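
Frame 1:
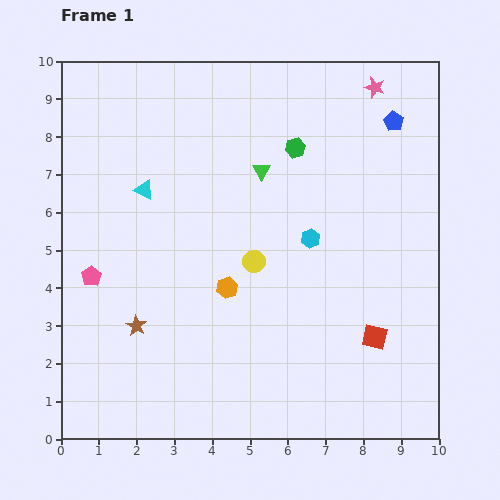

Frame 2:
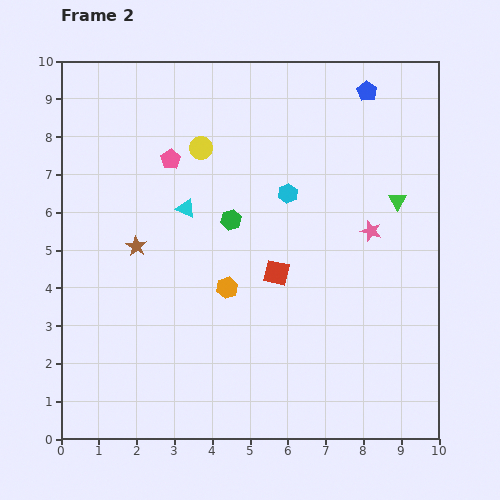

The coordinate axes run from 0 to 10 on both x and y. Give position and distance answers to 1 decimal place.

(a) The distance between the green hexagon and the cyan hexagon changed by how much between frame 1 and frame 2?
-0.7

Distance in frame 1: 2.4. Distance in frame 2: 1.7.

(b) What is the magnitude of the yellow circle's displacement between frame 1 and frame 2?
3.3

The yellow circle moved from (5.1, 4.7) to (3.7, 7.7), a distance of √(1.4² + 3.0²) ≈ 3.3.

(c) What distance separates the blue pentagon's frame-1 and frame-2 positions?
1.1

The blue pentagon moved from (8.8, 8.4) to (8.1, 9.2), a distance of √(0.7² + 0.8²) ≈ 1.1.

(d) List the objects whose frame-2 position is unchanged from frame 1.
the orange hexagon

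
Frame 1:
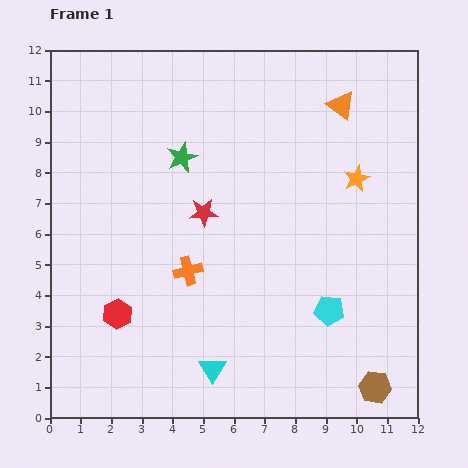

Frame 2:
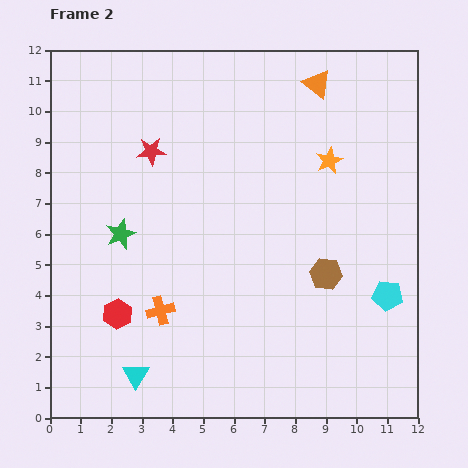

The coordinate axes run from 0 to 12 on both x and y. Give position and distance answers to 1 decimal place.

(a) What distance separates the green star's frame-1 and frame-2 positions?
3.2

The green star moved from (4.3, 8.5) to (2.3, 6.0), a distance of √(2.0² + 2.5²) ≈ 3.2.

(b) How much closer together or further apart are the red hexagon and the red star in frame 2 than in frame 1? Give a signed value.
+1.1

Distance in frame 1: 4.3. Distance in frame 2: 5.4.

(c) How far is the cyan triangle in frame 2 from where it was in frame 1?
2.5

The cyan triangle moved from (5.3, 1.6) to (2.8, 1.4), a distance of √(2.5² + 0.2²) ≈ 2.5.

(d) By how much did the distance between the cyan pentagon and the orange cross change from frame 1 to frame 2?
+2.6

Distance in frame 1: 4.8. Distance in frame 2: 7.4.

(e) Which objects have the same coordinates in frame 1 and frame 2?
the red hexagon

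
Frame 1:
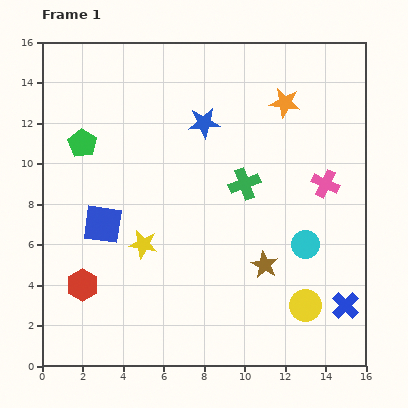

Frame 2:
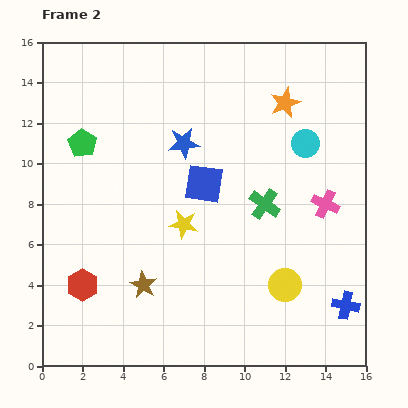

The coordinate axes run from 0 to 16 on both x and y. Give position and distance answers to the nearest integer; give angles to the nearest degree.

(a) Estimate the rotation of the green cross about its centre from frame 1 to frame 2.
34° counter-clockwise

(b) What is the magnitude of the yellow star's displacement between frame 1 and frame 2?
2

The yellow star moved from (5, 6) to (7, 7), a distance of √(2² + 1²) ≈ 2.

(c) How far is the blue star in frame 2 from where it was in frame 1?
1

The blue star moved from (8, 12) to (7, 11), a distance of √(1² + 1²) ≈ 1.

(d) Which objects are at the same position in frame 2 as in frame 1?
the orange star, the blue cross, the green pentagon, the red hexagon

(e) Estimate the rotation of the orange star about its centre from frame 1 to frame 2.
31° counter-clockwise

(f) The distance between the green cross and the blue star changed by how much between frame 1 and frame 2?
+1

Distance in frame 1: 4. Distance in frame 2: 5.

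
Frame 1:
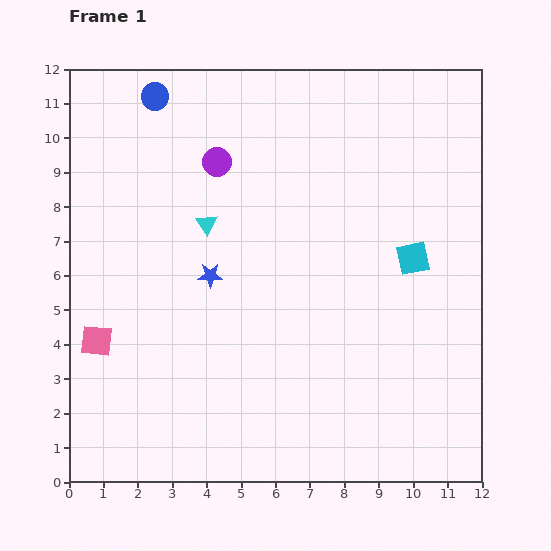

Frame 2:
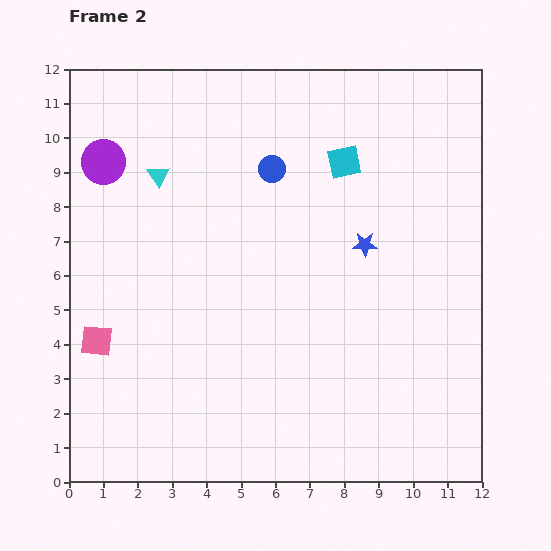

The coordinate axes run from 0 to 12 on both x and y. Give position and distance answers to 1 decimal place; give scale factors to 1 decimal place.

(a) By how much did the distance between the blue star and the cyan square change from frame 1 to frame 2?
-3.4

Distance in frame 1: 5.9. Distance in frame 2: 2.5.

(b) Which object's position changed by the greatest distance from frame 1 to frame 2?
the blue star

(moved 4.6; next 4.0)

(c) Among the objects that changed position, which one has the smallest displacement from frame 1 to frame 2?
the cyan triangle

(moved 2.0)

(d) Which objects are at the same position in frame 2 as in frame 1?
the pink square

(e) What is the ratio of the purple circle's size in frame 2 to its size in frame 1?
1.5×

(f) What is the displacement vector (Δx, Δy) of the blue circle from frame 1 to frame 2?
(3.4, -2.1)

The blue circle was at (2.5, 11.2) in frame 1 and (5.9, 9.1) in frame 2.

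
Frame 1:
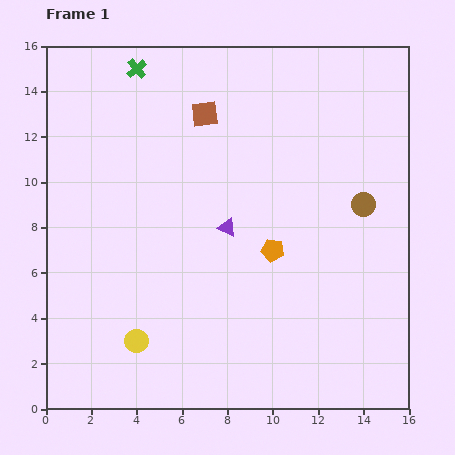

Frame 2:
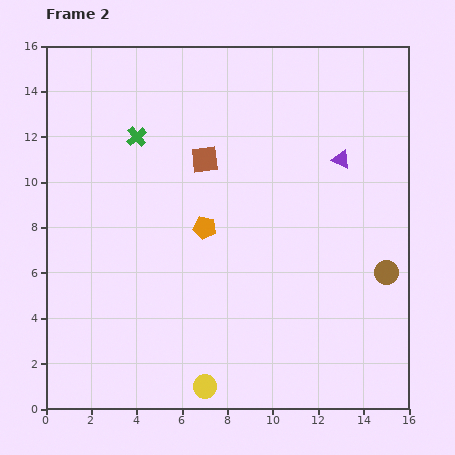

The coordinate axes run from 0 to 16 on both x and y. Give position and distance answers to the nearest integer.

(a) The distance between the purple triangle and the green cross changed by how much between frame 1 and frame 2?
+1

Distance in frame 1: 8. Distance in frame 2: 9.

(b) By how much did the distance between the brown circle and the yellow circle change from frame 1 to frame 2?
-3

Distance in frame 1: 12. Distance in frame 2: 9.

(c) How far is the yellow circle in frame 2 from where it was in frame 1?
4

The yellow circle moved from (4, 3) to (7, 1), a distance of √(3² + 2²) ≈ 4.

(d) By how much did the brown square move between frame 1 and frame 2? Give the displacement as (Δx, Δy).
(0, -2)

The brown square was at (7, 13) in frame 1 and (7, 11) in frame 2.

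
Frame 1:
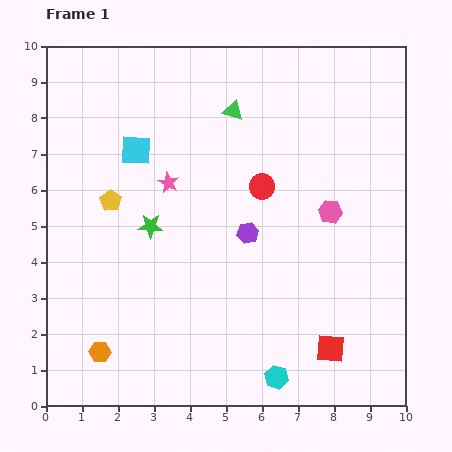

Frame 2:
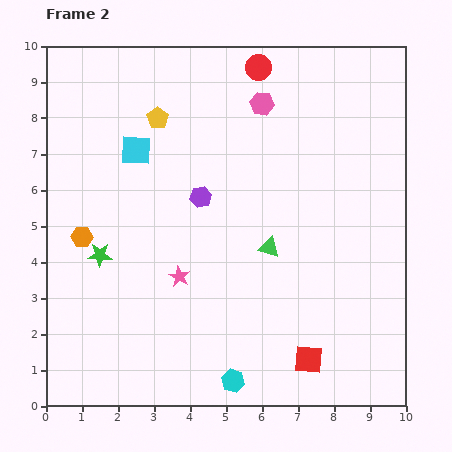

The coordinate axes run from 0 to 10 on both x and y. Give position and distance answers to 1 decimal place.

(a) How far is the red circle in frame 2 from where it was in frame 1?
3.3

The red circle moved from (6.0, 6.1) to (5.9, 9.4), a distance of √(0.1² + 3.3²) ≈ 3.3.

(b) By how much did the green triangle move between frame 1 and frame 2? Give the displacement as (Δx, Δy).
(1.0, -3.8)

The green triangle was at (5.2, 8.2) in frame 1 and (6.2, 4.4) in frame 2.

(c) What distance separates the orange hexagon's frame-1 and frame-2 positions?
3.2

The orange hexagon moved from (1.5, 1.5) to (1.0, 4.7), a distance of √(0.5² + 3.2²) ≈ 3.2.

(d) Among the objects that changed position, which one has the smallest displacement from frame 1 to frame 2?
the red square

(moved 0.7)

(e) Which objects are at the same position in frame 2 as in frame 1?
the cyan square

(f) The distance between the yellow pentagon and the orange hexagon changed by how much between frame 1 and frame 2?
-0.3

Distance in frame 1: 4.2. Distance in frame 2: 3.9.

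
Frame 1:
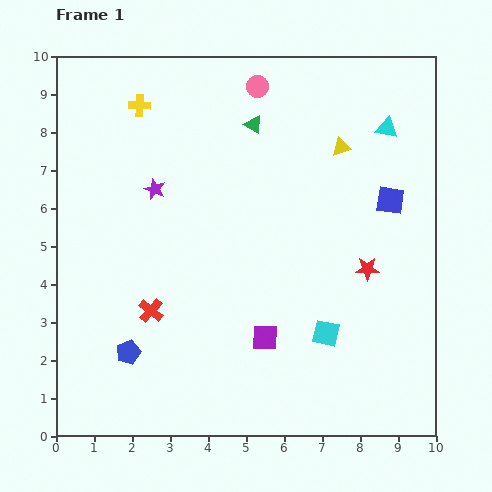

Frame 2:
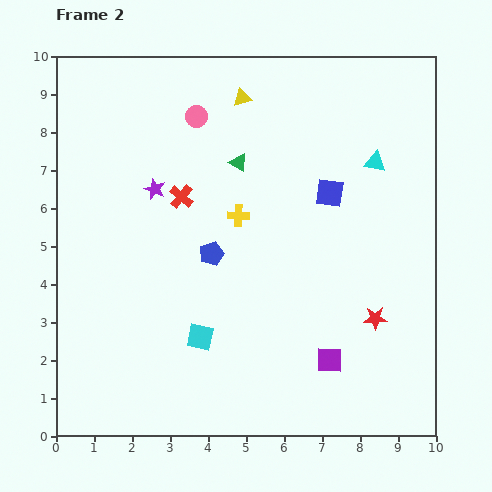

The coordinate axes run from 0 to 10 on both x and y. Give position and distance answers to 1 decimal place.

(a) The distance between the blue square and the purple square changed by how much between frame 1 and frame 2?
-0.5

Distance in frame 1: 4.9. Distance in frame 2: 4.4.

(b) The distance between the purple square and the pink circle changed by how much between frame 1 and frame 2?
+0.7

Distance in frame 1: 6.6. Distance in frame 2: 7.3.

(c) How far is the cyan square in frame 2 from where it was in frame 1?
3.3

The cyan square moved from (7.1, 2.7) to (3.8, 2.6), a distance of √(3.3² + 0.1²) ≈ 3.3.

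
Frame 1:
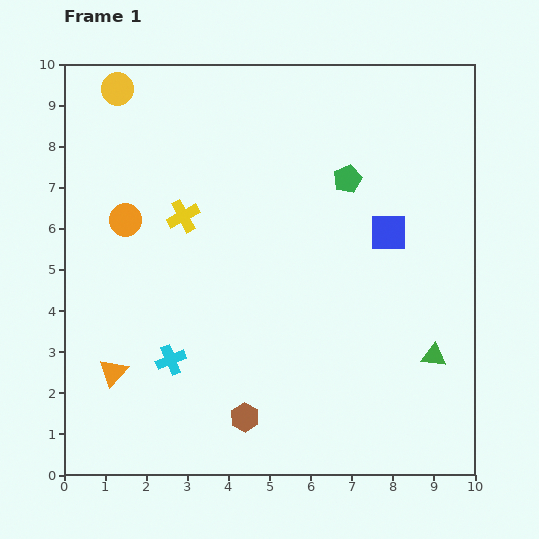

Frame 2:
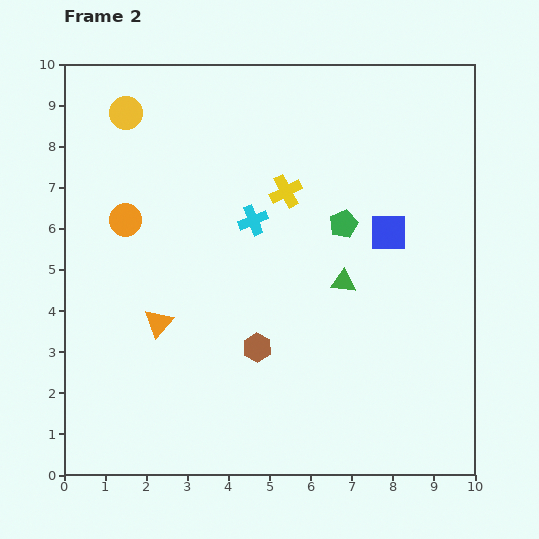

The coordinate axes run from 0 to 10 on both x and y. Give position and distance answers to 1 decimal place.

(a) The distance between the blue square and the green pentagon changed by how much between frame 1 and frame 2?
-0.5

Distance in frame 1: 1.6. Distance in frame 2: 1.1.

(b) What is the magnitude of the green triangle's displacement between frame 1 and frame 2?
2.8

The green triangle moved from (9.0, 2.9) to (6.8, 4.7), a distance of √(2.2² + 1.8²) ≈ 2.8.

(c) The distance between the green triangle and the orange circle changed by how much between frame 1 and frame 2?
-2.7

Distance in frame 1: 8.2. Distance in frame 2: 5.5.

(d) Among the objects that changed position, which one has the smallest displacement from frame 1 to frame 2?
the yellow circle

(moved 0.6)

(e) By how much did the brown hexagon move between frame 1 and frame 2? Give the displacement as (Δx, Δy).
(0.3, 1.7)

The brown hexagon was at (4.4, 1.4) in frame 1 and (4.7, 3.1) in frame 2.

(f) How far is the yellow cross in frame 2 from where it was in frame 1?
2.6

The yellow cross moved from (2.9, 6.3) to (5.4, 6.9), a distance of √(2.5² + 0.6²) ≈ 2.6.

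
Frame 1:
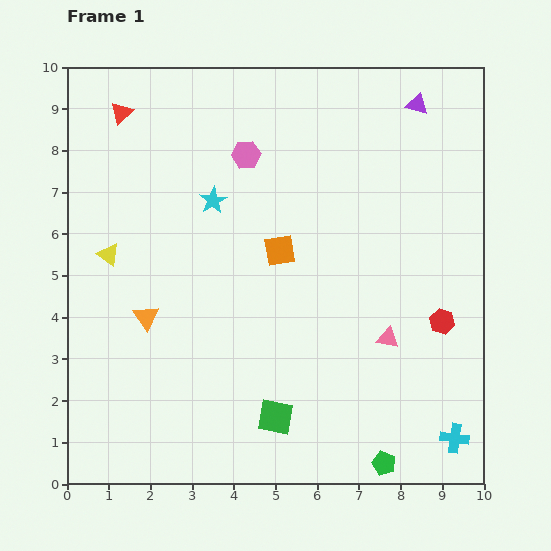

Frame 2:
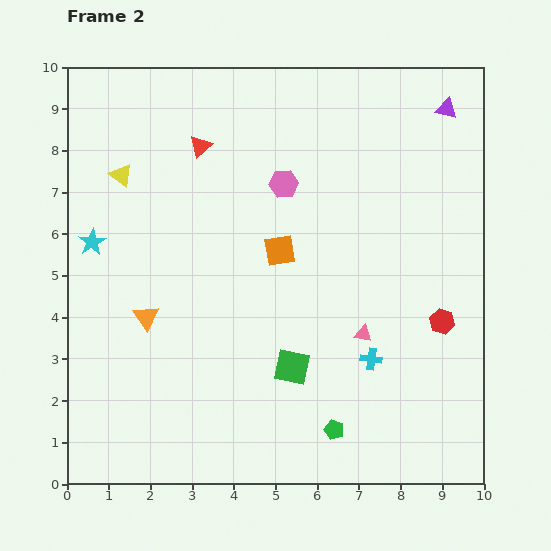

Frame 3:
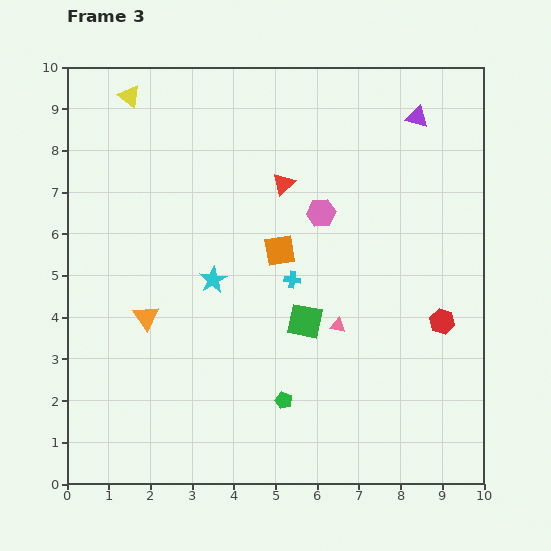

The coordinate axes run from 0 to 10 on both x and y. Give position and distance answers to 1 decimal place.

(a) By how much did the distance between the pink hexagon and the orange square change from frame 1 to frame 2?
-0.8

Distance in frame 1: 2.4. Distance in frame 2: 1.6.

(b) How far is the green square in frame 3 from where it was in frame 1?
2.4

The green square moved from (5.0, 1.6) to (5.7, 3.9), a distance of √(0.7² + 2.3²) ≈ 2.4.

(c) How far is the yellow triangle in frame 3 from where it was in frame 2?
1.9

The yellow triangle moved from (1.3, 7.4) to (1.5, 9.3), a distance of √(0.2² + 1.9²) ≈ 1.9.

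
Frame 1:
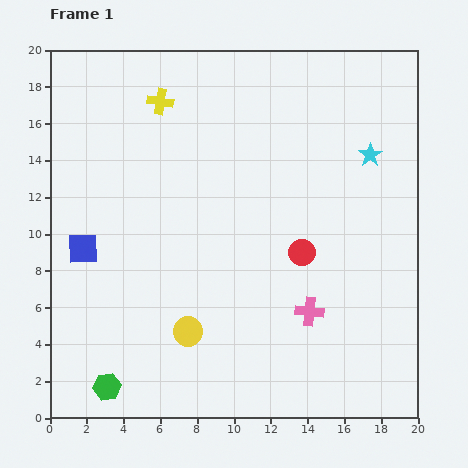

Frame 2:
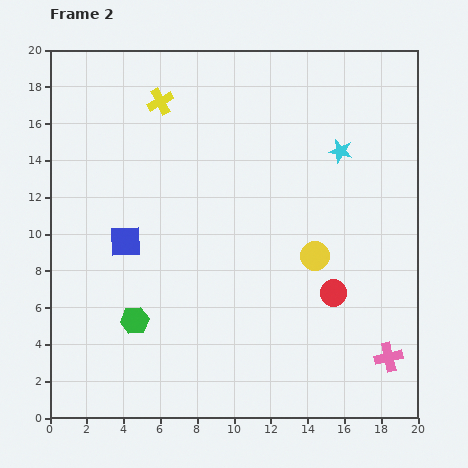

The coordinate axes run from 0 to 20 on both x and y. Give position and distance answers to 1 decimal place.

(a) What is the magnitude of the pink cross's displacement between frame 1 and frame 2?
5.0

The pink cross moved from (14.1, 5.8) to (18.4, 3.3), a distance of √(4.3² + 2.5²) ≈ 5.0.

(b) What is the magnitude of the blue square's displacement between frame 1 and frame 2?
2.3

The blue square moved from (1.8, 9.2) to (4.1, 9.6), a distance of √(2.3² + 0.4²) ≈ 2.3.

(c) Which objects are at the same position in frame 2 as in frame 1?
the yellow cross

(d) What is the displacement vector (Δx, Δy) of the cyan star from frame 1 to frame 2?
(-1.6, 0.2)

The cyan star was at (17.4, 14.3) in frame 1 and (15.8, 14.5) in frame 2.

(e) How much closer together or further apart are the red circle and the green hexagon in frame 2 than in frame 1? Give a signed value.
-2.0

Distance in frame 1: 12.9. Distance in frame 2: 10.9.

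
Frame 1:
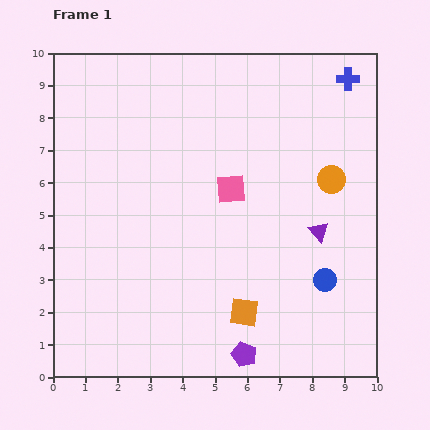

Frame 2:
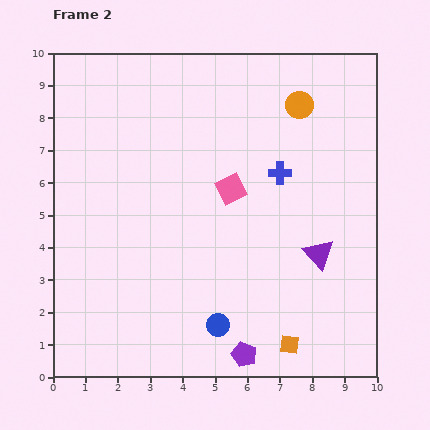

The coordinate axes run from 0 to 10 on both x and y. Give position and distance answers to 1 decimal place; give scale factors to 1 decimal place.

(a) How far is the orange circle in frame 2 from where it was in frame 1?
2.5

The orange circle moved from (8.6, 6.1) to (7.6, 8.4), a distance of √(1.0² + 2.3²) ≈ 2.5.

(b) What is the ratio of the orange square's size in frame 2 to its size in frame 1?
0.6×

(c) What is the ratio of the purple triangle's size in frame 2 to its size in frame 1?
1.5×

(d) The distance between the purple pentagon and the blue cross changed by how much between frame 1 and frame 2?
-3.4

Distance in frame 1: 9.1. Distance in frame 2: 5.7.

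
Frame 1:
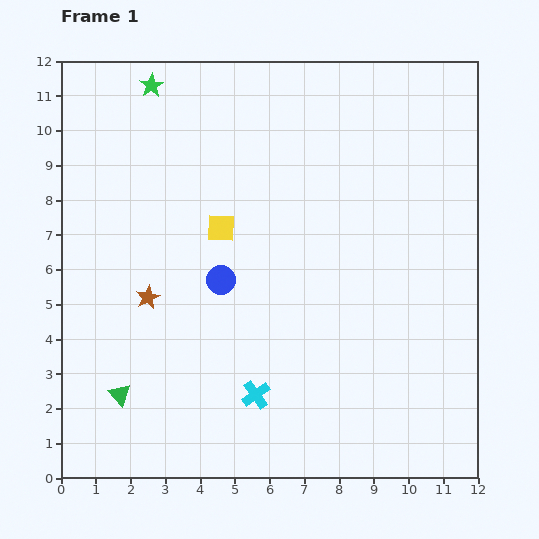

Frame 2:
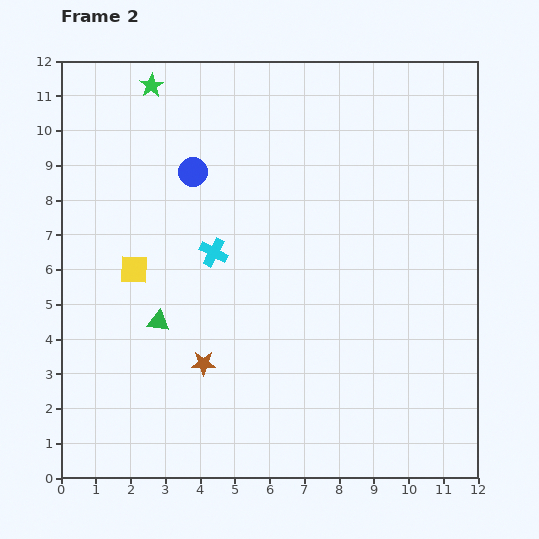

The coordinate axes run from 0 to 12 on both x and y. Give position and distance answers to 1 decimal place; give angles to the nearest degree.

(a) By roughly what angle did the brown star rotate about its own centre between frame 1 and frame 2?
27° clockwise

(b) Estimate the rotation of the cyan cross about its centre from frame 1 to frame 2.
27° counter-clockwise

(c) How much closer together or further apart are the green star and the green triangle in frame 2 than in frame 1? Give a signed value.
-2.1

Distance in frame 1: 8.9. Distance in frame 2: 6.8.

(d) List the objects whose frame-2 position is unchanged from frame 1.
the green star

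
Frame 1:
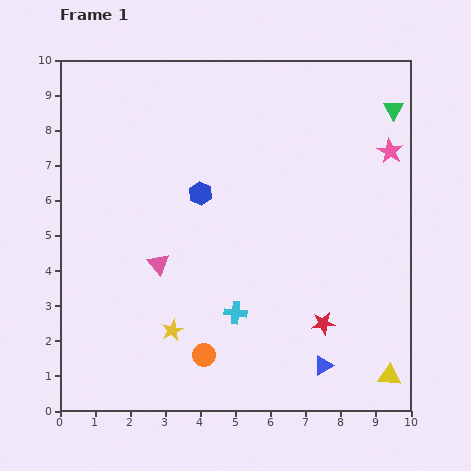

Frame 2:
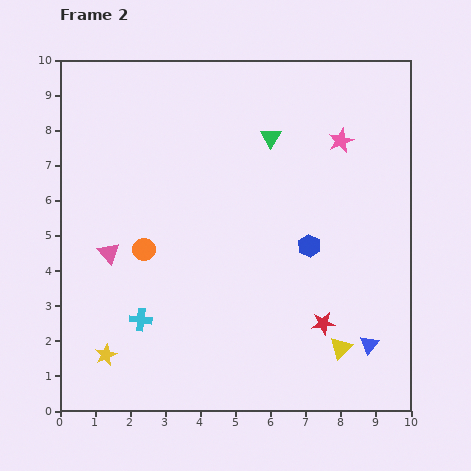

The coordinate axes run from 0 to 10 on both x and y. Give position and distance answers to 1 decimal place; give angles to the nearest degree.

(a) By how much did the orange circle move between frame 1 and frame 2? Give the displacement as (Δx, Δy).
(-1.7, 3.0)

The orange circle was at (4.1, 1.6) in frame 1 and (2.4, 4.6) in frame 2.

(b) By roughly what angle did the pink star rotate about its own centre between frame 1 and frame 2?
19° clockwise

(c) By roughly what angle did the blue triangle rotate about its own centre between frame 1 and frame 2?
21° counter-clockwise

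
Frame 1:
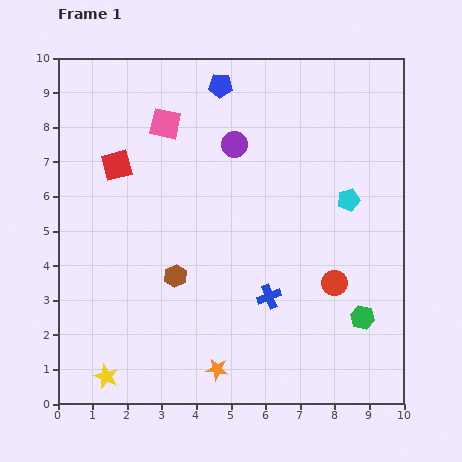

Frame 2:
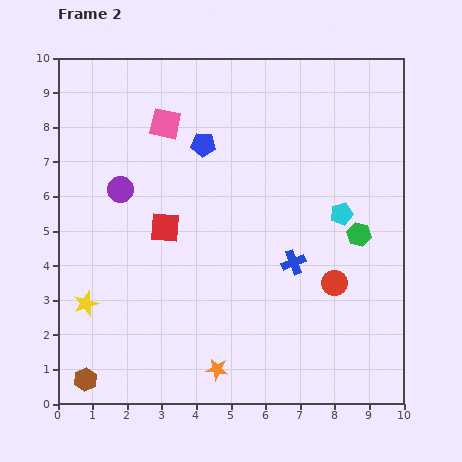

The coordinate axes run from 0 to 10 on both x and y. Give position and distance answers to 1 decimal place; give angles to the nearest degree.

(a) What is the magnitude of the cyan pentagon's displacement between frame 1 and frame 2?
0.4

The cyan pentagon moved from (8.4, 5.9) to (8.2, 5.5), a distance of √(0.2² + 0.4²) ≈ 0.4.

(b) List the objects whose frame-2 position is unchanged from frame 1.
the pink square, the red circle, the orange star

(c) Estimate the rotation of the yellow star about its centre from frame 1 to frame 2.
29° clockwise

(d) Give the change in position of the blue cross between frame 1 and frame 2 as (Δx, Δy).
(0.7, 1.0)

The blue cross was at (6.1, 3.1) in frame 1 and (6.8, 4.1) in frame 2.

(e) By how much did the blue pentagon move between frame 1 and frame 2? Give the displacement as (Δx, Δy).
(-0.5, -1.7)

The blue pentagon was at (4.7, 9.2) in frame 1 and (4.2, 7.5) in frame 2.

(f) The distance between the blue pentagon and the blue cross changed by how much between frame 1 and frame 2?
-2.0

Distance in frame 1: 6.3. Distance in frame 2: 4.3.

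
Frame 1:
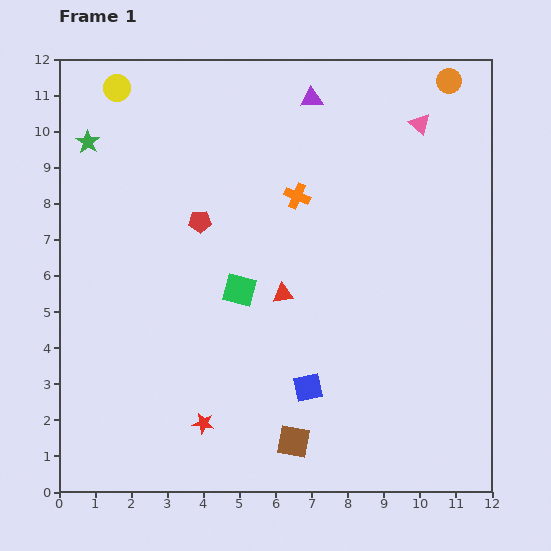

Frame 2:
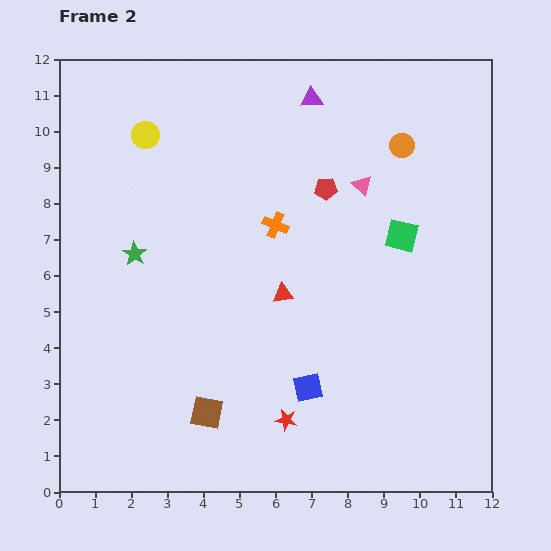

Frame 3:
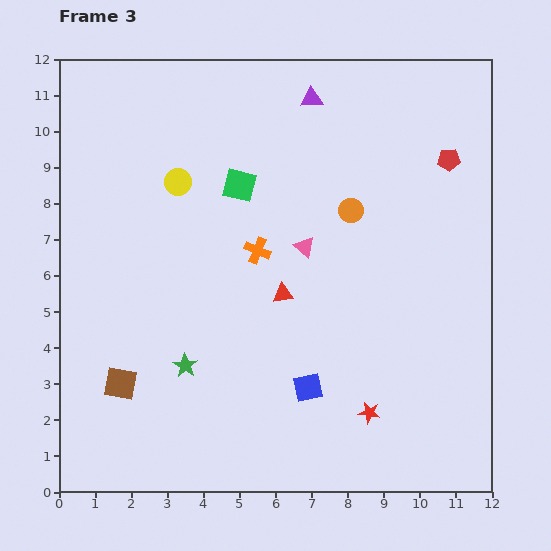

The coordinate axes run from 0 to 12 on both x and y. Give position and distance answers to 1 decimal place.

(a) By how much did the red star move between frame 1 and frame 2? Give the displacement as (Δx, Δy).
(2.3, 0.1)

The red star was at (4.0, 1.9) in frame 1 and (6.3, 2.0) in frame 2.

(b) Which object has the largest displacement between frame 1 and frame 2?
the green square

(moved 4.7; next 3.6)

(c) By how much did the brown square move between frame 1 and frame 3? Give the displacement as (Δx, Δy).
(-4.8, 1.6)

The brown square was at (6.5, 1.4) in frame 1 and (1.7, 3.0) in frame 3.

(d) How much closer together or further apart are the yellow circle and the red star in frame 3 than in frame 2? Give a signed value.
-0.5

Distance in frame 2: 8.8. Distance in frame 3: 8.3.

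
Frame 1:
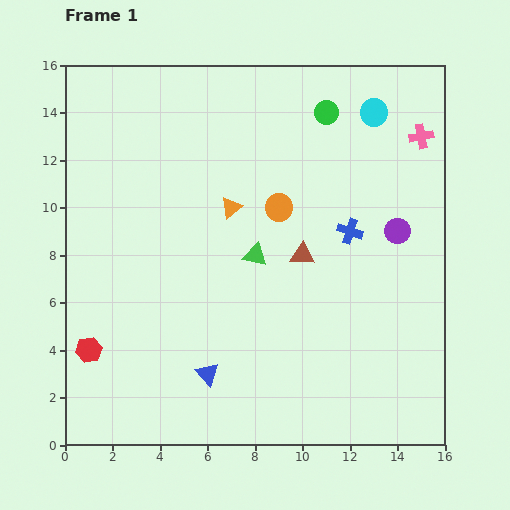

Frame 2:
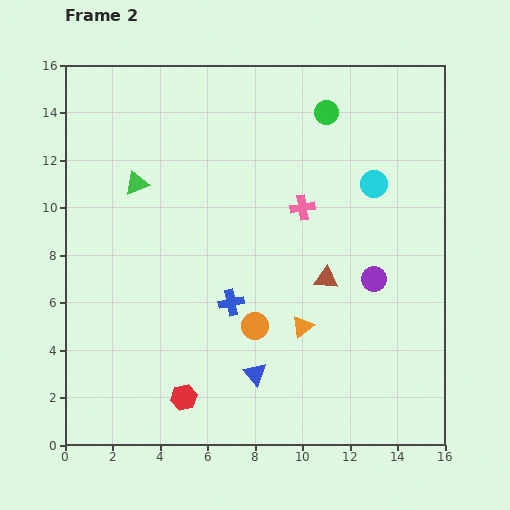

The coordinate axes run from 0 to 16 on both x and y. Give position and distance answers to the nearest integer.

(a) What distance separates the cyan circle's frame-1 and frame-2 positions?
3

The cyan circle moved from (13, 14) to (13, 11), a distance of √(0² + 3²) ≈ 3.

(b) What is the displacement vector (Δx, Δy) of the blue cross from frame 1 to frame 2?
(-5, -3)

The blue cross was at (12, 9) in frame 1 and (7, 6) in frame 2.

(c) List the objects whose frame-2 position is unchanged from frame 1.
the green circle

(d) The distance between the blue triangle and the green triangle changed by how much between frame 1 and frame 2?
+4

Distance in frame 1: 5. Distance in frame 2: 9.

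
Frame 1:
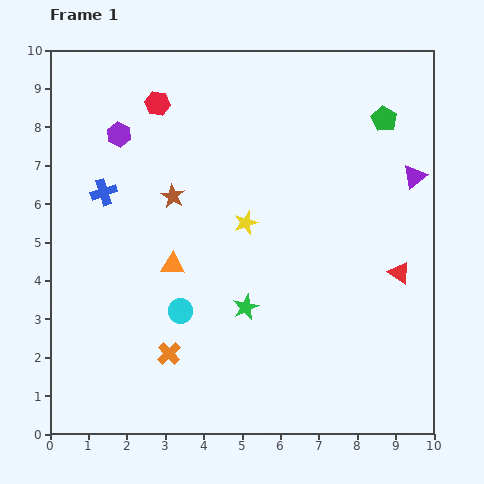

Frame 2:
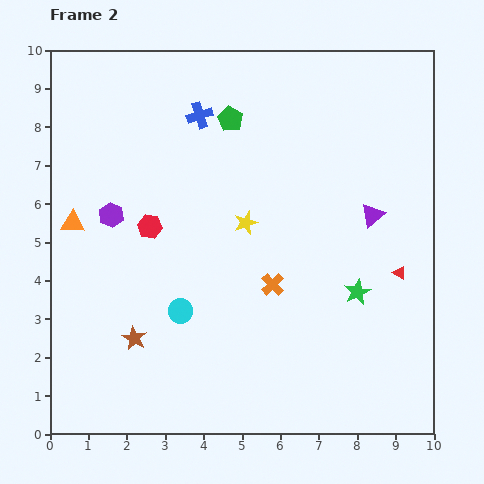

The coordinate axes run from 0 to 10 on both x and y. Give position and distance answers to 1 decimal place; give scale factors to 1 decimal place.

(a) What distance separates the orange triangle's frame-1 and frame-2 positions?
2.8

The orange triangle moved from (3.2, 4.4) to (0.6, 5.5), a distance of √(2.6² + 1.1²) ≈ 2.8.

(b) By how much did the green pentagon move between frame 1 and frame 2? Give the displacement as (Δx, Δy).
(-4.0, 0.0)

The green pentagon was at (8.7, 8.2) in frame 1 and (4.7, 8.2) in frame 2.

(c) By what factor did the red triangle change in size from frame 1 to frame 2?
0.6×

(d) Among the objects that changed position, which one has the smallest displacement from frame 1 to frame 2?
the purple triangle

(moved 1.5)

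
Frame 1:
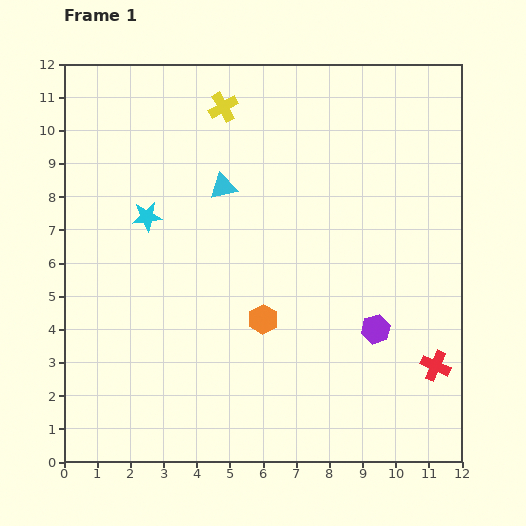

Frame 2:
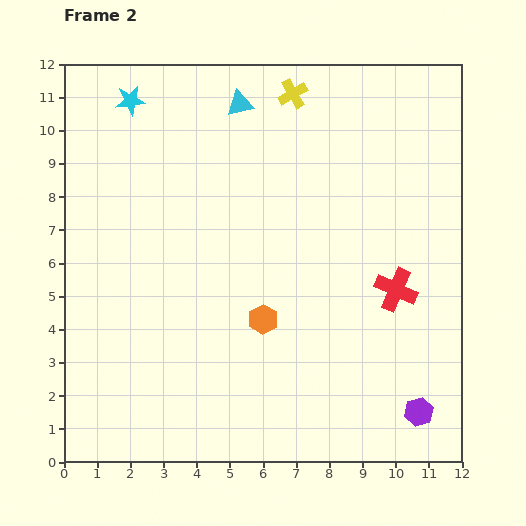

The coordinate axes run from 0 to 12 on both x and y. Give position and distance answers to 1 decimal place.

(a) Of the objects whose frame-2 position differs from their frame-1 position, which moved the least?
the yellow cross

(moved 2.1)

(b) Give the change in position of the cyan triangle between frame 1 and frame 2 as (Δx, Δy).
(0.5, 2.5)

The cyan triangle was at (4.8, 8.3) in frame 1 and (5.3, 10.8) in frame 2.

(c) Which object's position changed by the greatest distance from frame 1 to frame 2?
the cyan star

(moved 3.5; next 2.8)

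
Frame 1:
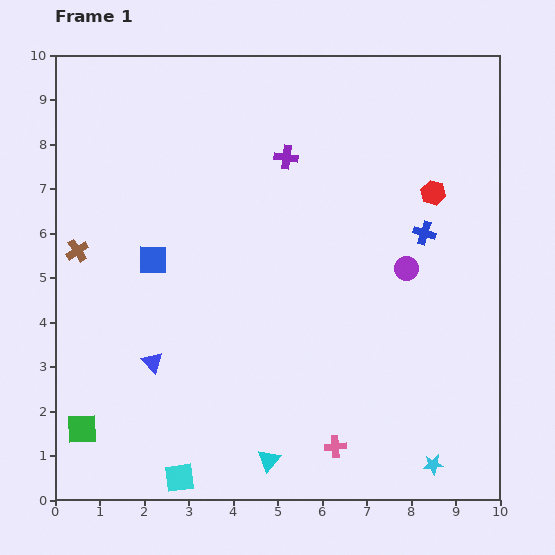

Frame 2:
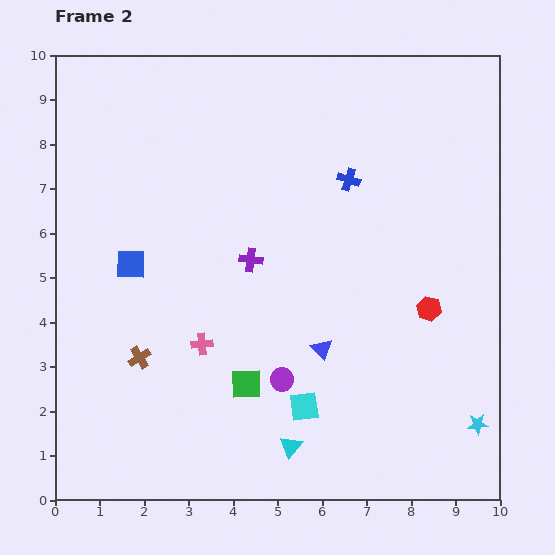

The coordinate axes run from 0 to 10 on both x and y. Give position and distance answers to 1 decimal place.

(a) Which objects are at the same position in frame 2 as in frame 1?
none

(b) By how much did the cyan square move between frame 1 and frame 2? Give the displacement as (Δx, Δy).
(2.8, 1.6)

The cyan square was at (2.8, 0.5) in frame 1 and (5.6, 2.1) in frame 2.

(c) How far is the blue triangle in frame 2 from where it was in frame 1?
3.8

The blue triangle moved from (2.2, 3.1) to (6.0, 3.4), a distance of √(3.8² + 0.3²) ≈ 3.8.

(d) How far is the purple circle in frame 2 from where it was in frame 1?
3.8

The purple circle moved from (7.9, 5.2) to (5.1, 2.7), a distance of √(2.8² + 2.5²) ≈ 3.8.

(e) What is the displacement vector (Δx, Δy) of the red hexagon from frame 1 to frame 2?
(-0.1, -2.6)

The red hexagon was at (8.5, 6.9) in frame 1 and (8.4, 4.3) in frame 2.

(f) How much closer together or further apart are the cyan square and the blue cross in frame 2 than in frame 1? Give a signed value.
-2.6

Distance in frame 1: 7.8. Distance in frame 2: 5.2.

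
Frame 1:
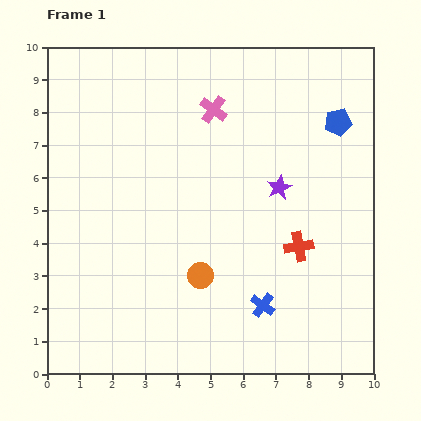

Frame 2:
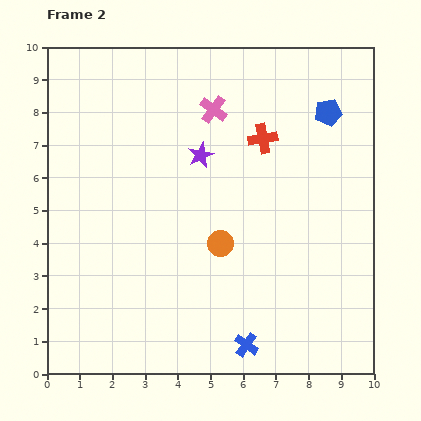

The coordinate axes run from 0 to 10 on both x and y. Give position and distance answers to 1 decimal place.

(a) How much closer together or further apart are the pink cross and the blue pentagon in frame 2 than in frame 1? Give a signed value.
-0.3

Distance in frame 1: 3.8. Distance in frame 2: 3.5.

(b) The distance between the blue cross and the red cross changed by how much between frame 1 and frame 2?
+4.2

Distance in frame 1: 2.1. Distance in frame 2: 6.3.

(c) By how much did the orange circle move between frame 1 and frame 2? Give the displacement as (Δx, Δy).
(0.6, 1.0)

The orange circle was at (4.7, 3.0) in frame 1 and (5.3, 4.0) in frame 2.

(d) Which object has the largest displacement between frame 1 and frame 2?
the red cross

(moved 3.5; next 2.6)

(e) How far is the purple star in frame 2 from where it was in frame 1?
2.6

The purple star moved from (7.1, 5.7) to (4.7, 6.7), a distance of √(2.4² + 1.0²) ≈ 2.6.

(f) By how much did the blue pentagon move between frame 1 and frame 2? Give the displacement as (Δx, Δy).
(-0.3, 0.3)

The blue pentagon was at (8.9, 7.7) in frame 1 and (8.6, 8.0) in frame 2.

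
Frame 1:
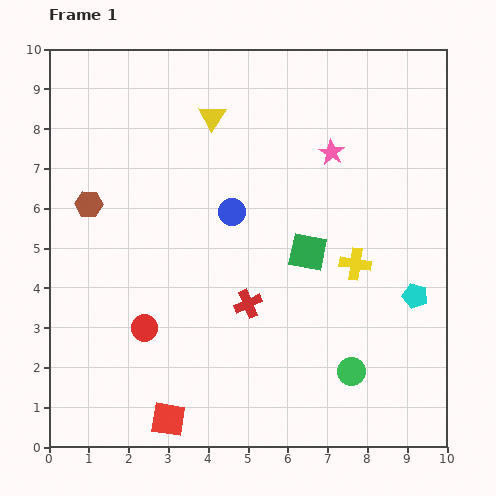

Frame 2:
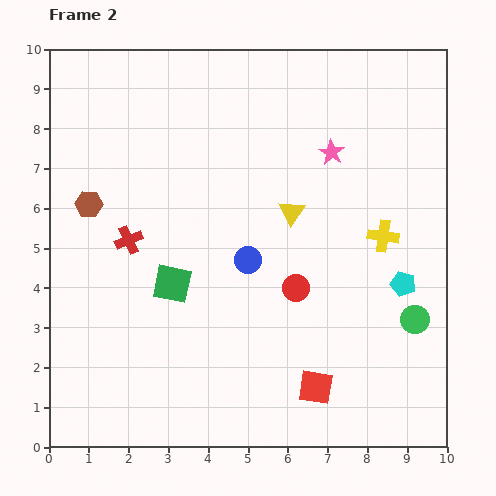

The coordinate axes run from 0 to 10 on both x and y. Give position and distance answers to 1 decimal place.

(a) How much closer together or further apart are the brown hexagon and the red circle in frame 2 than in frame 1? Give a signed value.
+2.2

Distance in frame 1: 3.4. Distance in frame 2: 5.6.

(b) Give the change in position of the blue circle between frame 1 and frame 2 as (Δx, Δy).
(0.4, -1.2)

The blue circle was at (4.6, 5.9) in frame 1 and (5.0, 4.7) in frame 2.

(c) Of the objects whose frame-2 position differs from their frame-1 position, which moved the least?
the cyan pentagon

(moved 0.4)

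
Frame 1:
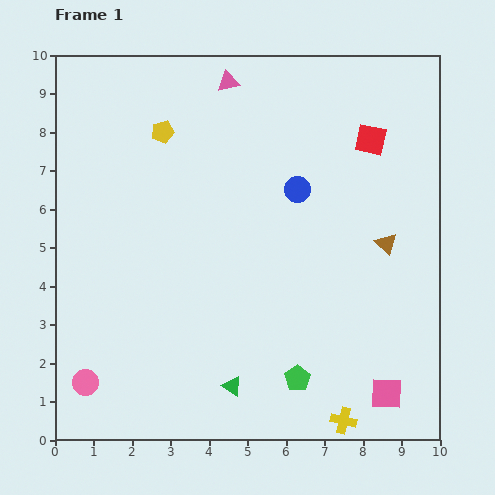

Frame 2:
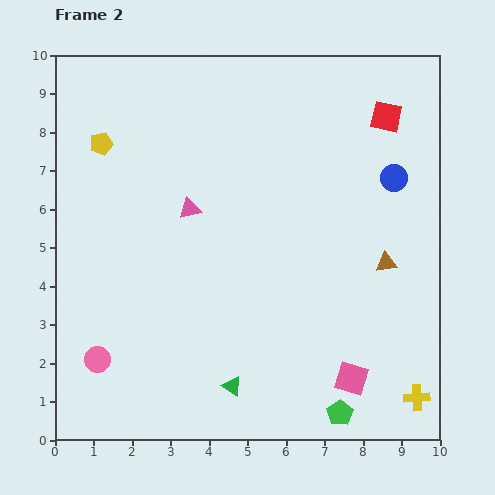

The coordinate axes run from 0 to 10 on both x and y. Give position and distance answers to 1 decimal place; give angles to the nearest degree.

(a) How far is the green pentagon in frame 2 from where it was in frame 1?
1.4

The green pentagon moved from (6.3, 1.6) to (7.4, 0.7), a distance of √(1.1² + 0.9²) ≈ 1.4.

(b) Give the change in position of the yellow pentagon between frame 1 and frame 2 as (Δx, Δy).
(-1.6, -0.3)

The yellow pentagon was at (2.8, 8.0) in frame 1 and (1.2, 7.7) in frame 2.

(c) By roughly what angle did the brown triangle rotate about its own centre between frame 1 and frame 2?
54° counter-clockwise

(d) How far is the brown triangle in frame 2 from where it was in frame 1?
0.5

The brown triangle moved from (8.6, 5.1) to (8.6, 4.6), a distance of √(0.0² + 0.5²) ≈ 0.5.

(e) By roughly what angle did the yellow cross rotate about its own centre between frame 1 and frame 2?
17° counter-clockwise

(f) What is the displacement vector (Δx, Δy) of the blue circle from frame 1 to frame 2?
(2.5, 0.3)

The blue circle was at (6.3, 6.5) in frame 1 and (8.8, 6.8) in frame 2.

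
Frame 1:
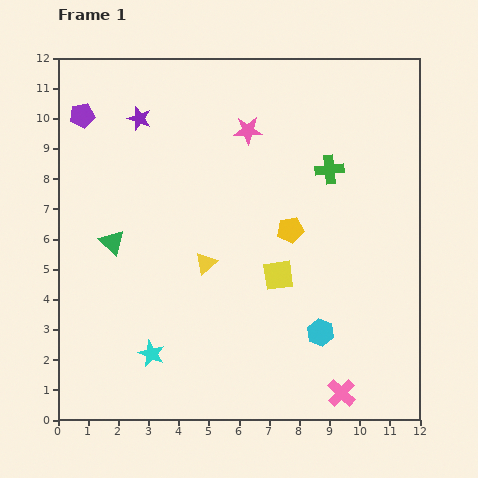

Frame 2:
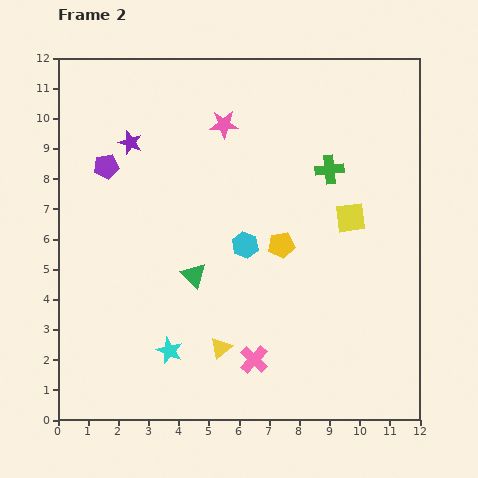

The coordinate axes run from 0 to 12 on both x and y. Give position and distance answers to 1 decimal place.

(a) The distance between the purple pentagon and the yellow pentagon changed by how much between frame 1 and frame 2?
-1.5

Distance in frame 1: 7.9. Distance in frame 2: 6.4.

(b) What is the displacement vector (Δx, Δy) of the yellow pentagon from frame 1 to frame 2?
(-0.3, -0.5)

The yellow pentagon was at (7.7, 6.3) in frame 1 and (7.4, 5.8) in frame 2.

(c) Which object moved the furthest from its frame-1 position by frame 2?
the cyan hexagon

(moved 3.8; next 3.1)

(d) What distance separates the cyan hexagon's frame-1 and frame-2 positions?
3.8

The cyan hexagon moved from (8.7, 2.9) to (6.2, 5.8), a distance of √(2.5² + 2.9²) ≈ 3.8.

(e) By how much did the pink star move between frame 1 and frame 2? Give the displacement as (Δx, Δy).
(-0.8, 0.2)

The pink star was at (6.3, 9.6) in frame 1 and (5.5, 9.8) in frame 2.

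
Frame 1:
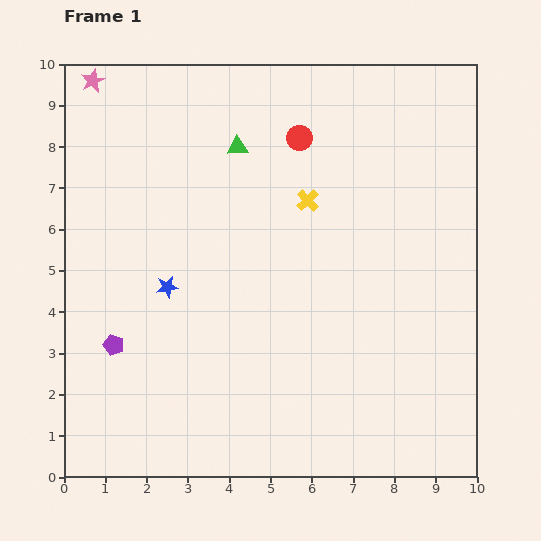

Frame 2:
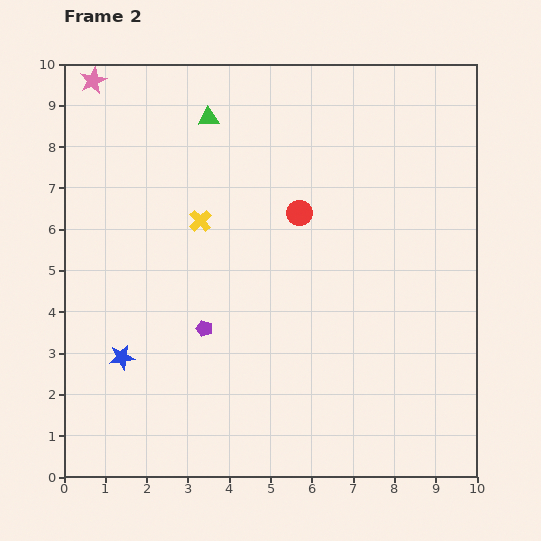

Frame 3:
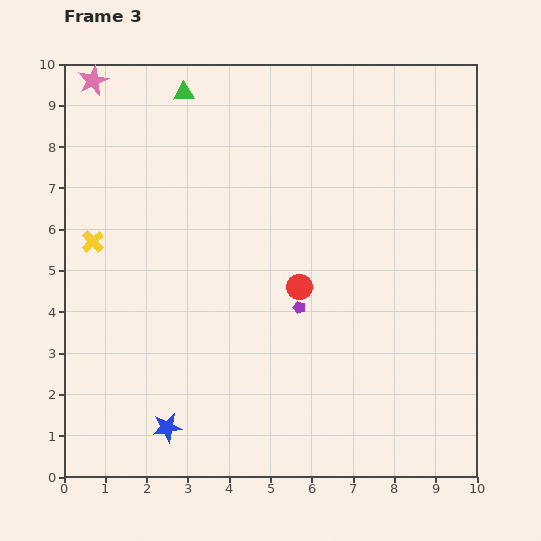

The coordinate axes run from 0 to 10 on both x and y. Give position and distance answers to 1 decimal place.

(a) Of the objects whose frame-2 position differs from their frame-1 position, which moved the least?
the green triangle

(moved 1.0)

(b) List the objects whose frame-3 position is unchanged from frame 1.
the pink star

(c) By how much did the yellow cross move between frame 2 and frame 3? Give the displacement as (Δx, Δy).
(-2.6, -0.5)

The yellow cross was at (3.3, 6.2) in frame 2 and (0.7, 5.7) in frame 3.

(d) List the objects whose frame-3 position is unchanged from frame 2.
the pink star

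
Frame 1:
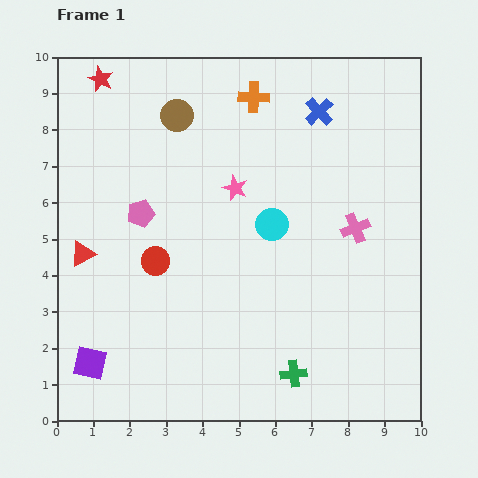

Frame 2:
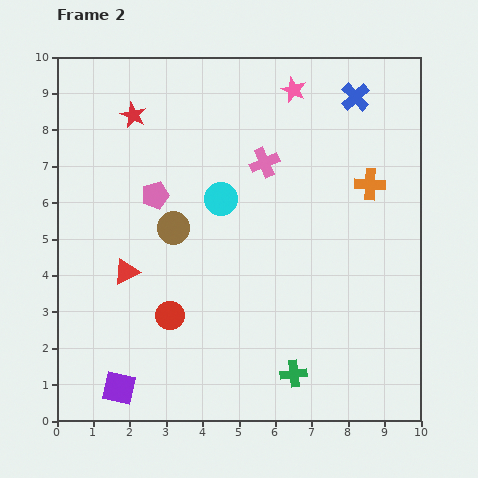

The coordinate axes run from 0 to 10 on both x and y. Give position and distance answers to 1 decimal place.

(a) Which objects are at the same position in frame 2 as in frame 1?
the green cross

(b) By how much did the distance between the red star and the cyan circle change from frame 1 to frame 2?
-2.9

Distance in frame 1: 6.2. Distance in frame 2: 3.3.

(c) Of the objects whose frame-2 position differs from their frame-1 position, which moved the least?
the pink pentagon

(moved 0.6)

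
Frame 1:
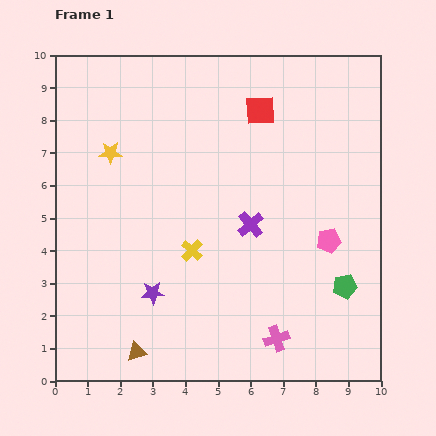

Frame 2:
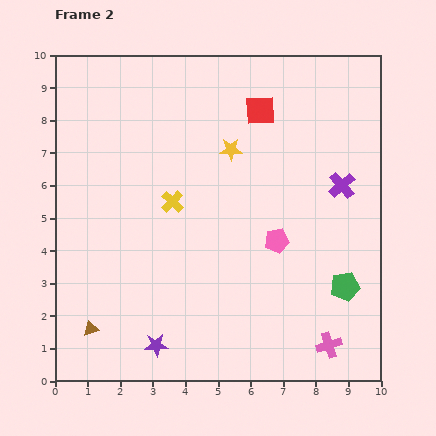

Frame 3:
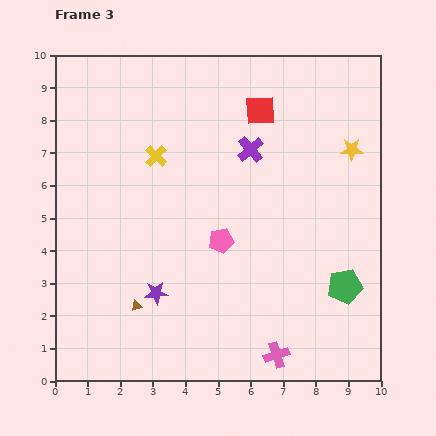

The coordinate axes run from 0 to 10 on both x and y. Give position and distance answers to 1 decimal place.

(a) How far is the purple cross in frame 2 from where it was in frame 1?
3.0

The purple cross moved from (6.0, 4.8) to (8.8, 6.0), a distance of √(2.8² + 1.2²) ≈ 3.0.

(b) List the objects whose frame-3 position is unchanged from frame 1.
the red square, the green pentagon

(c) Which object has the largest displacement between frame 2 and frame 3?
the yellow star

(moved 3.7; next 3.0)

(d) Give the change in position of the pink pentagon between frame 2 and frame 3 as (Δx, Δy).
(-1.7, 0.0)

The pink pentagon was at (6.8, 4.3) in frame 2 and (5.1, 4.3) in frame 3.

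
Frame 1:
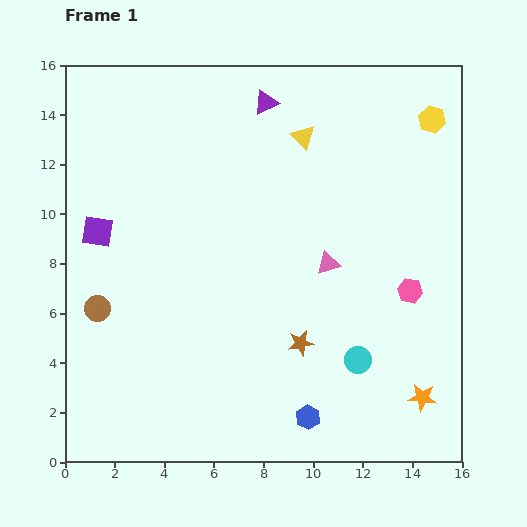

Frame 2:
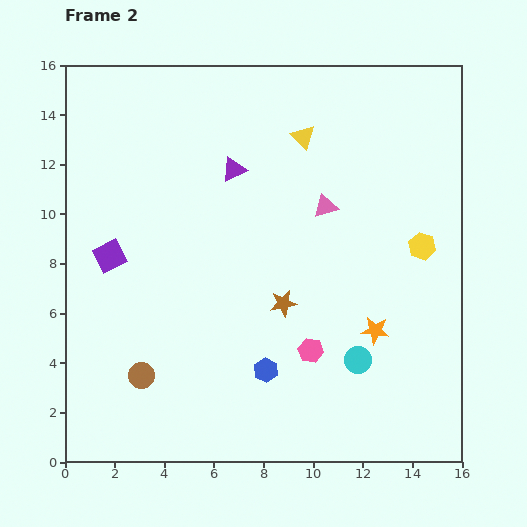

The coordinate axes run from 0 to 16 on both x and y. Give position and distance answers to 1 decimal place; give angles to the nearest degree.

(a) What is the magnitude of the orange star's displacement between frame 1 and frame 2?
3.3

The orange star moved from (14.4, 2.6) to (12.5, 5.3), a distance of √(1.9² + 2.7²) ≈ 3.3.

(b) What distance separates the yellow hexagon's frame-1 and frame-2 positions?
5.1

The yellow hexagon moved from (14.8, 13.8) to (14.4, 8.7), a distance of √(0.4² + 5.1²) ≈ 5.1.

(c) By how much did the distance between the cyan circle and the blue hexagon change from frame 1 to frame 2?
+0.7

Distance in frame 1: 3.0. Distance in frame 2: 3.7.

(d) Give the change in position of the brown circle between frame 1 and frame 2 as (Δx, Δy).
(1.8, -2.7)

The brown circle was at (1.3, 6.2) in frame 1 and (3.1, 3.5) in frame 2.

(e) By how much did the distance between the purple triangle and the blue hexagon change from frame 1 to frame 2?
-4.6

Distance in frame 1: 12.8. Distance in frame 2: 8.2.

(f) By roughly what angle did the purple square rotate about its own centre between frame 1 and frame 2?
36° counter-clockwise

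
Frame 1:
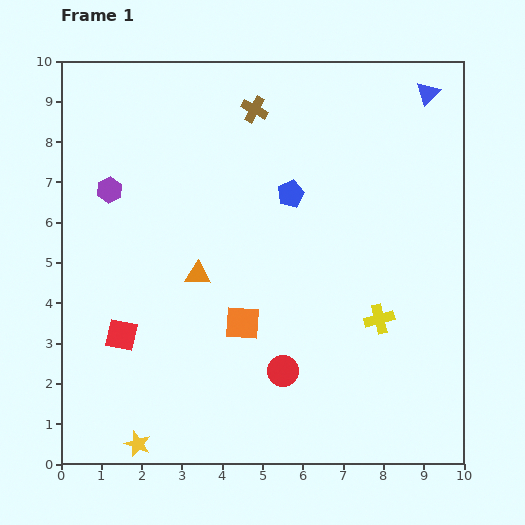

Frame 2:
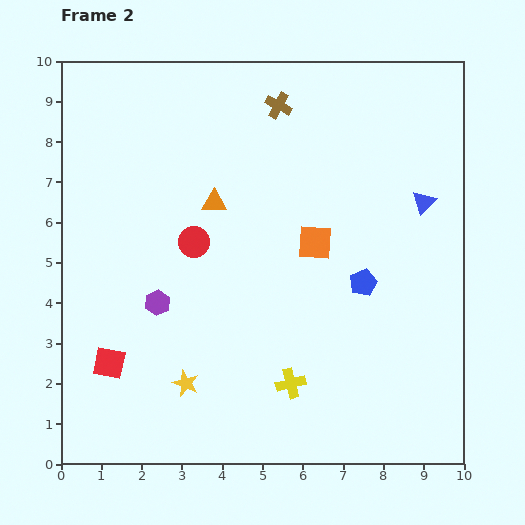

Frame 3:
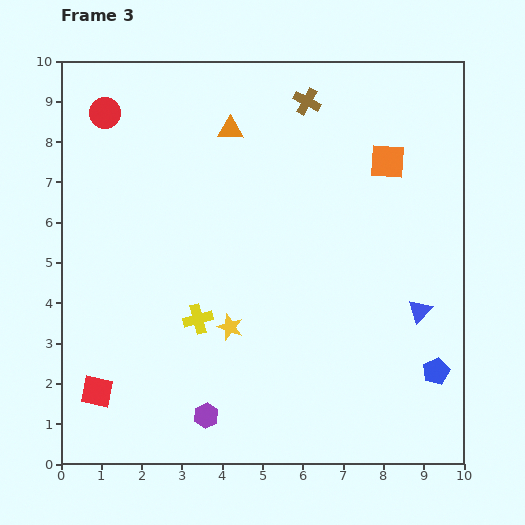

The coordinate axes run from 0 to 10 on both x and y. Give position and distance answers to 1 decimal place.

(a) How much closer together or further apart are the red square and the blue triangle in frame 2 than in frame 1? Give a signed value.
-0.9

Distance in frame 1: 9.7. Distance in frame 2: 8.8.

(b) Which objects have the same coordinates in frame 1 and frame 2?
none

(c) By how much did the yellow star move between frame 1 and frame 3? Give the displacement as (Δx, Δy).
(2.3, 2.9)

The yellow star was at (1.9, 0.5) in frame 1 and (4.2, 3.4) in frame 3.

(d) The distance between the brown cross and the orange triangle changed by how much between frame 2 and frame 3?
-0.9

Distance in frame 2: 2.9. Distance in frame 3: 2.0.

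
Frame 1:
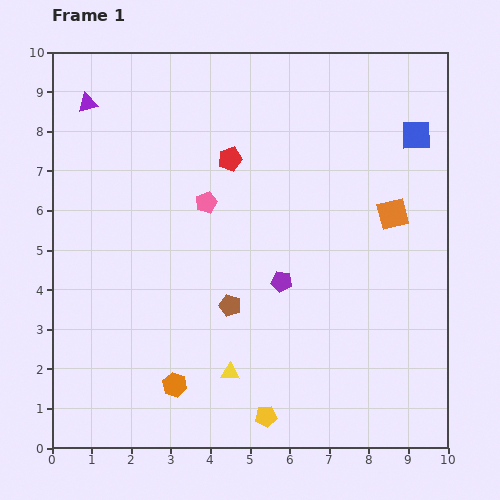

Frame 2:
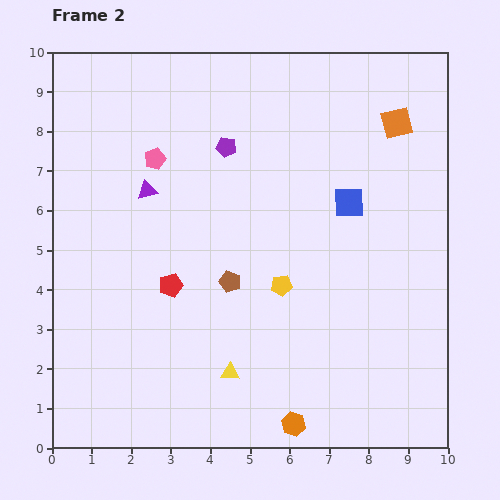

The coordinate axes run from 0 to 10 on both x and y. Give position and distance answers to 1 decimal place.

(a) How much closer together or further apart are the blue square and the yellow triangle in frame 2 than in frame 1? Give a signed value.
-2.4

Distance in frame 1: 7.6. Distance in frame 2: 5.2.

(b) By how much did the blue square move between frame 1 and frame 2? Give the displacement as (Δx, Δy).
(-1.7, -1.7)

The blue square was at (9.2, 7.9) in frame 1 and (7.5, 6.2) in frame 2.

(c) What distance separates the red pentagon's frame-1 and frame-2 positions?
3.5

The red pentagon moved from (4.5, 7.3) to (3.0, 4.1), a distance of √(1.5² + 3.2²) ≈ 3.5.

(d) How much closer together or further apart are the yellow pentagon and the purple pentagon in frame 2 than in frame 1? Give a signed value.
+0.4

Distance in frame 1: 3.4. Distance in frame 2: 3.8.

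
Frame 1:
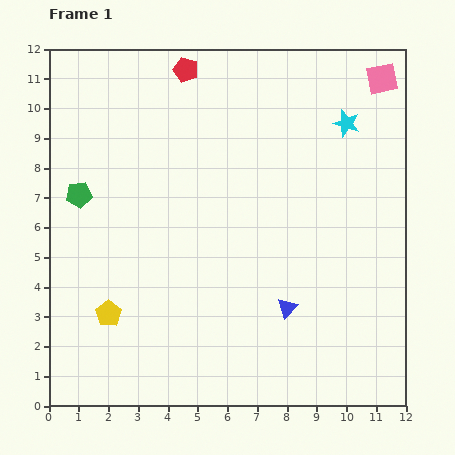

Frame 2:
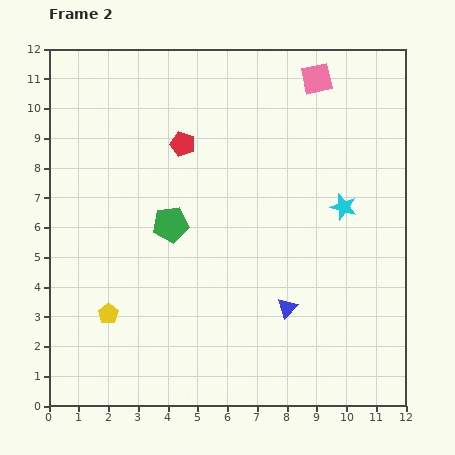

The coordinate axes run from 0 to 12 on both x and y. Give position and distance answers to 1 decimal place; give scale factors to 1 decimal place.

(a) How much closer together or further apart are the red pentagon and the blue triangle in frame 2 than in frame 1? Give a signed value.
-2.2

Distance in frame 1: 8.7. Distance in frame 2: 6.5.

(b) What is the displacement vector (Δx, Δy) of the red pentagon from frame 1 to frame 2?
(-0.1, -2.5)

The red pentagon was at (4.6, 11.3) in frame 1 and (4.5, 8.8) in frame 2.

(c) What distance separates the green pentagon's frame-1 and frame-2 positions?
3.3

The green pentagon moved from (1.0, 7.1) to (4.1, 6.1), a distance of √(3.1² + 1.0²) ≈ 3.3.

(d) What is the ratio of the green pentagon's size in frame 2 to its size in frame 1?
1.4×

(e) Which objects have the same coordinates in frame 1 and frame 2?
the blue triangle, the yellow pentagon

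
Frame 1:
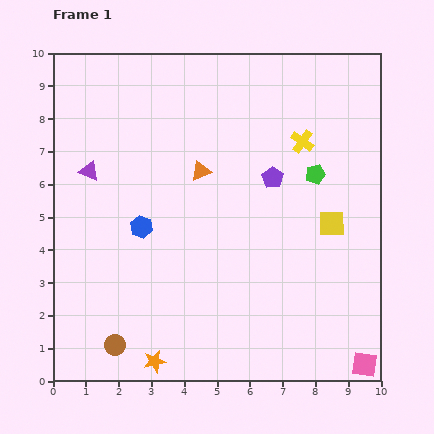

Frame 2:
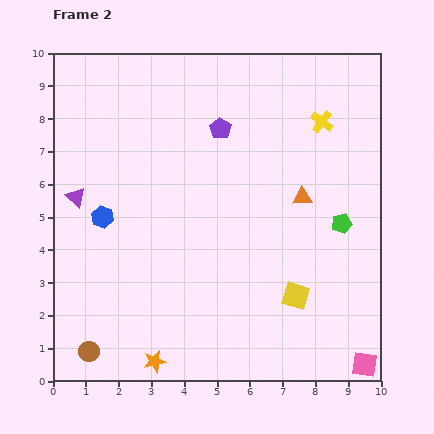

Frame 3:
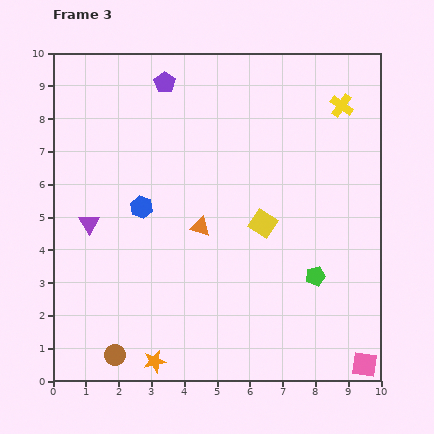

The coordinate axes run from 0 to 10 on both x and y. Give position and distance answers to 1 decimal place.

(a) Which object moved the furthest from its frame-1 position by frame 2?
the orange triangle

(moved 3.2; next 2.5)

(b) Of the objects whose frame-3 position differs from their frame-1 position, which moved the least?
the brown circle

(moved 0.3)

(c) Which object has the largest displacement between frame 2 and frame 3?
the orange triangle

(moved 3.2; next 2.4)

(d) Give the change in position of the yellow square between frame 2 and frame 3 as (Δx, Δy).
(-1.0, 2.2)

The yellow square was at (7.4, 2.6) in frame 2 and (6.4, 4.8) in frame 3.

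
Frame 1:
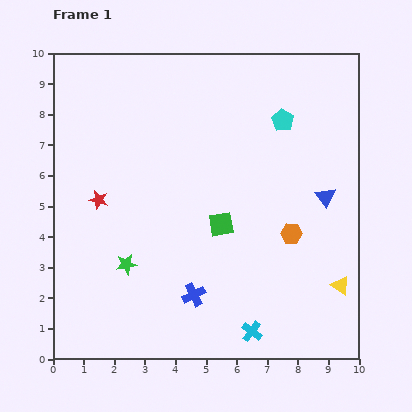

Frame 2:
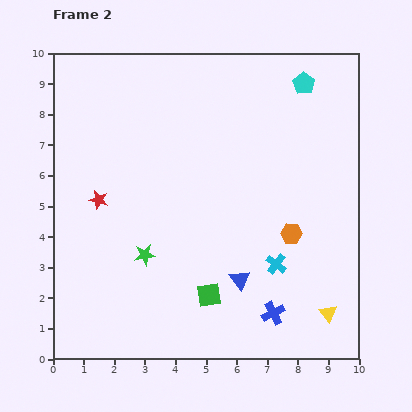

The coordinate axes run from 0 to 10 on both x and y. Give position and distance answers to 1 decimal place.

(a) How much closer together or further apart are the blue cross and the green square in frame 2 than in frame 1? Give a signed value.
-0.3

Distance in frame 1: 2.5. Distance in frame 2: 2.2.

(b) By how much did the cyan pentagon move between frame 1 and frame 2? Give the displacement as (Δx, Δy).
(0.7, 1.2)

The cyan pentagon was at (7.5, 7.8) in frame 1 and (8.2, 9.0) in frame 2.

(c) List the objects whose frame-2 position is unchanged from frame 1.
the red star, the orange hexagon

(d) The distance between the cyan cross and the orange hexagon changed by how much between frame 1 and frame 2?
-2.4

Distance in frame 1: 3.5. Distance in frame 2: 1.1.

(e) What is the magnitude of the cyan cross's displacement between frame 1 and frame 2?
2.3

The cyan cross moved from (6.5, 0.9) to (7.3, 3.1), a distance of √(0.8² + 2.2²) ≈ 2.3.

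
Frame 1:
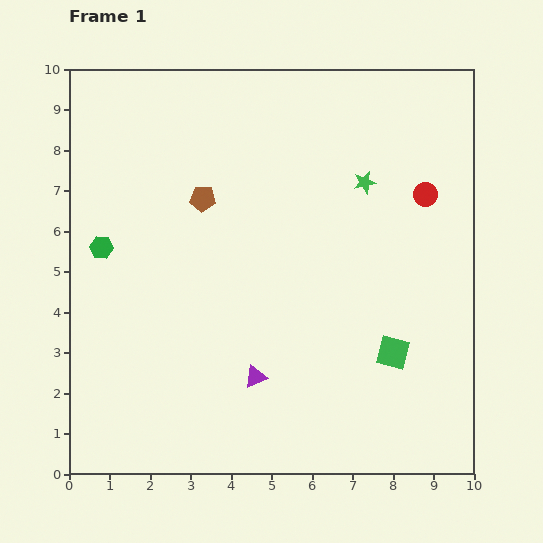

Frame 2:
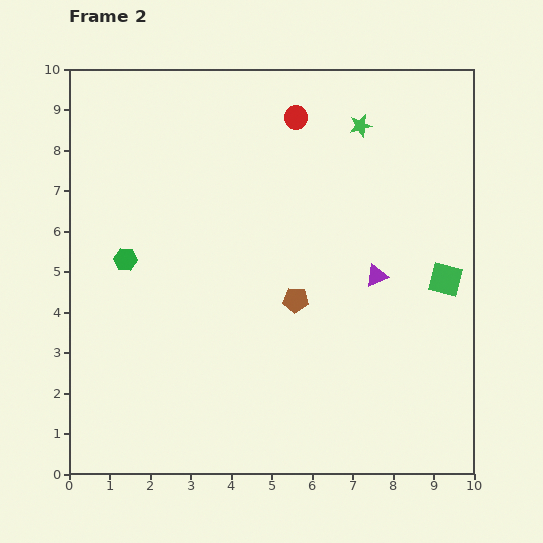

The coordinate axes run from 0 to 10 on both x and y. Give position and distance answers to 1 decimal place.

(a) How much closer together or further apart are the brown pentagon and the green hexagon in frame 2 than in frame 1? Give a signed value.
+1.5

Distance in frame 1: 2.8. Distance in frame 2: 4.3.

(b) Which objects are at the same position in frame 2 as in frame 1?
none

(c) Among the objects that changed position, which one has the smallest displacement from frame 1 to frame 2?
the green hexagon

(moved 0.7)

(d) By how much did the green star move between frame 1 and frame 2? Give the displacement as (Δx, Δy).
(-0.1, 1.4)

The green star was at (7.3, 7.2) in frame 1 and (7.2, 8.6) in frame 2.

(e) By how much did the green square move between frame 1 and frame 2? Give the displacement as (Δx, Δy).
(1.3, 1.8)

The green square was at (8.0, 3.0) in frame 1 and (9.3, 4.8) in frame 2.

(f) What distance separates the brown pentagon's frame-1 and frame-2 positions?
3.4

The brown pentagon moved from (3.3, 6.8) to (5.6, 4.3), a distance of √(2.3² + 2.5²) ≈ 3.4.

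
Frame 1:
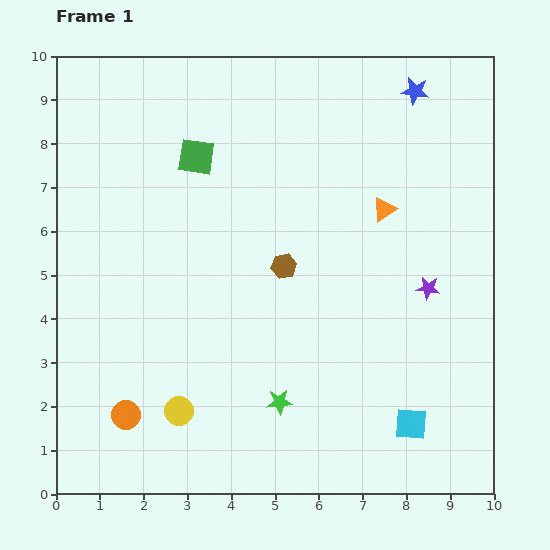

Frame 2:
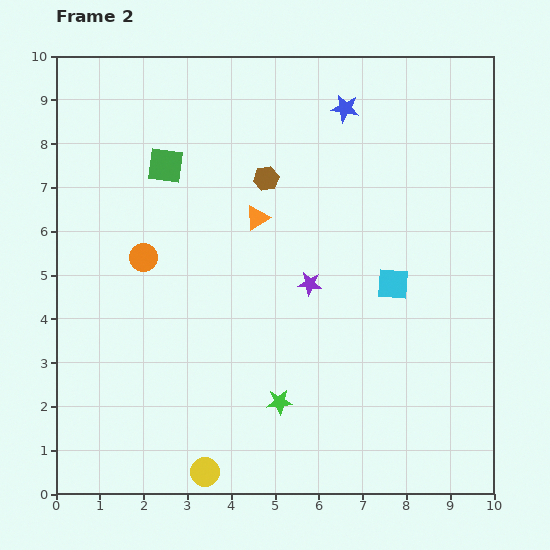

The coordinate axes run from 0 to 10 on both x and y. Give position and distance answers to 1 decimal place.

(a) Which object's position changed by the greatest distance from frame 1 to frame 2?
the orange circle

(moved 3.6; next 3.2)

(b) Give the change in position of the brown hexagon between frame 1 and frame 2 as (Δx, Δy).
(-0.4, 2.0)

The brown hexagon was at (5.2, 5.2) in frame 1 and (4.8, 7.2) in frame 2.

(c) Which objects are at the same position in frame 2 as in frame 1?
the green star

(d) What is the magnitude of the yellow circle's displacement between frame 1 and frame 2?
1.5

The yellow circle moved from (2.8, 1.9) to (3.4, 0.5), a distance of √(0.6² + 1.4²) ≈ 1.5.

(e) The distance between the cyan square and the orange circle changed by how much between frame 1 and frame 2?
-0.8

Distance in frame 1: 6.5. Distance in frame 2: 5.7.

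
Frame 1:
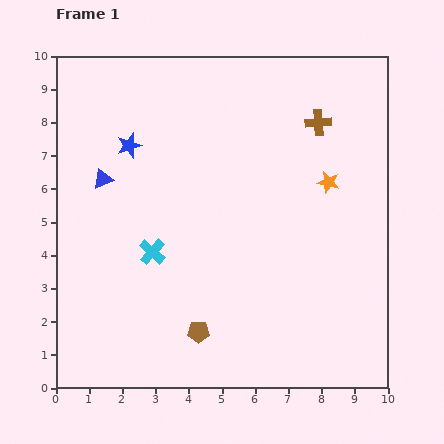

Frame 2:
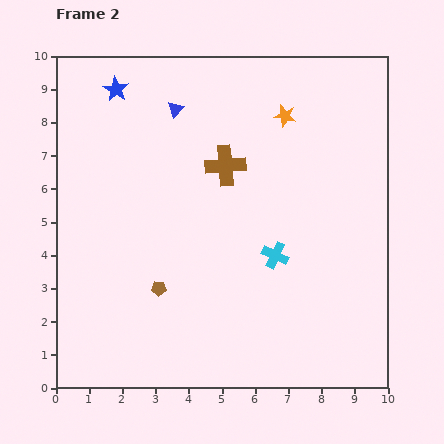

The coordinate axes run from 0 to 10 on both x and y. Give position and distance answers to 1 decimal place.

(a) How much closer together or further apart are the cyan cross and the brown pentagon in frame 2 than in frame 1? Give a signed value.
+0.8

Distance in frame 1: 2.8. Distance in frame 2: 3.6.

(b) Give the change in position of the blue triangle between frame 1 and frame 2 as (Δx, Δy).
(2.2, 2.1)

The blue triangle was at (1.4, 6.3) in frame 1 and (3.6, 8.4) in frame 2.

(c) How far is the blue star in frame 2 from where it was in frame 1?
1.7

The blue star moved from (2.2, 7.3) to (1.8, 9.0), a distance of √(0.4² + 1.7²) ≈ 1.7.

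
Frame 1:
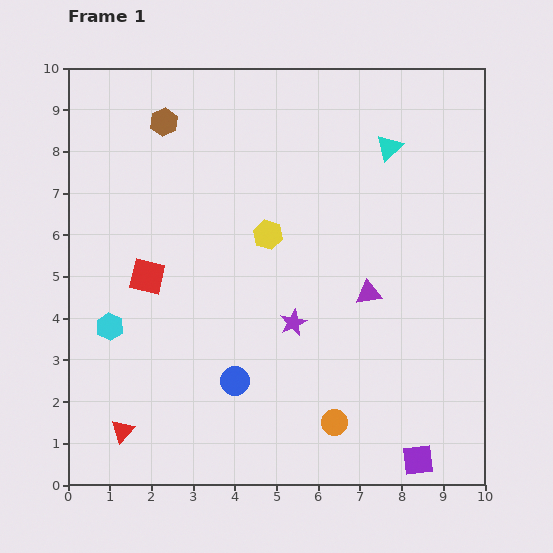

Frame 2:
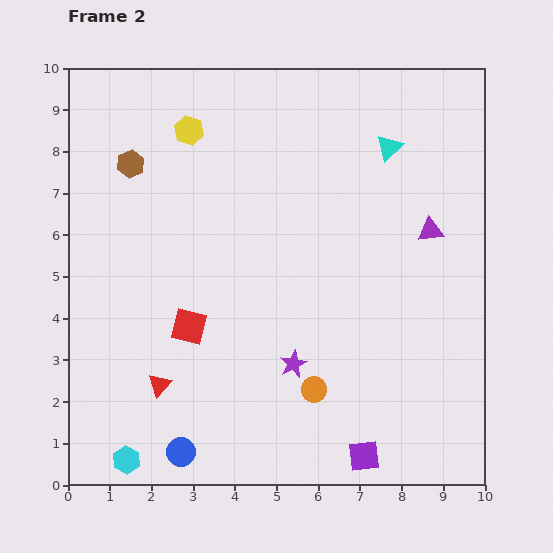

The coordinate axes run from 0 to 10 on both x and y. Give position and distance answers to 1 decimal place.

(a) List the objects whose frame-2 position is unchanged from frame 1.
the cyan triangle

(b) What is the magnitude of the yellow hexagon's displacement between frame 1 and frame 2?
3.1

The yellow hexagon moved from (4.8, 6.0) to (2.9, 8.5), a distance of √(1.9² + 2.5²) ≈ 3.1.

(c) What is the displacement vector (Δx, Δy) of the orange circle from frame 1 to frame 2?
(-0.5, 0.8)

The orange circle was at (6.4, 1.5) in frame 1 and (5.9, 2.3) in frame 2.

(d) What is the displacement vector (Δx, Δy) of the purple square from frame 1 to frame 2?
(-1.3, 0.1)

The purple square was at (8.4, 0.6) in frame 1 and (7.1, 0.7) in frame 2.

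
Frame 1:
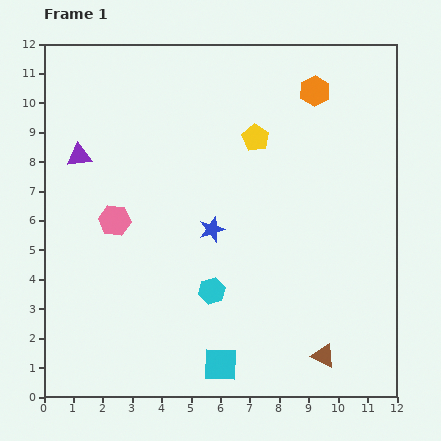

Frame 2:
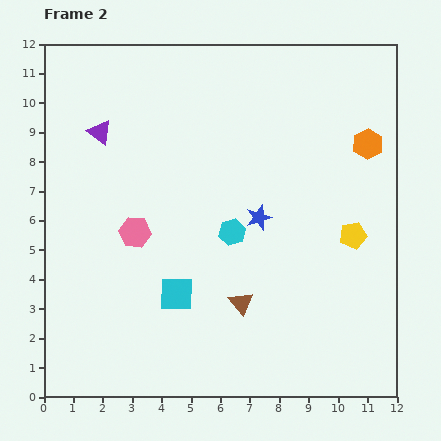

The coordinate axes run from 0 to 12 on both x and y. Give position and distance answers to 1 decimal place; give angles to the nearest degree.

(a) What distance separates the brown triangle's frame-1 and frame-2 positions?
3.3

The brown triangle moved from (9.5, 1.4) to (6.7, 3.2), a distance of √(2.8² + 1.8²) ≈ 3.3.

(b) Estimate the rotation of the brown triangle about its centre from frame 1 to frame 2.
25° clockwise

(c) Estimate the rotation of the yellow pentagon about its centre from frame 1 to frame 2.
28° clockwise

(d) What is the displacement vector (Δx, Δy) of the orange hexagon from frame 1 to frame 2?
(1.8, -1.8)

The orange hexagon was at (9.2, 10.4) in frame 1 and (11.0, 8.6) in frame 2.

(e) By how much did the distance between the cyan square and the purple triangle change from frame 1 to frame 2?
-2.5

Distance in frame 1: 8.6. Distance in frame 2: 6.1.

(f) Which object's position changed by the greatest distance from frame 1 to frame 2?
the yellow pentagon

(moved 4.7; next 3.3)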